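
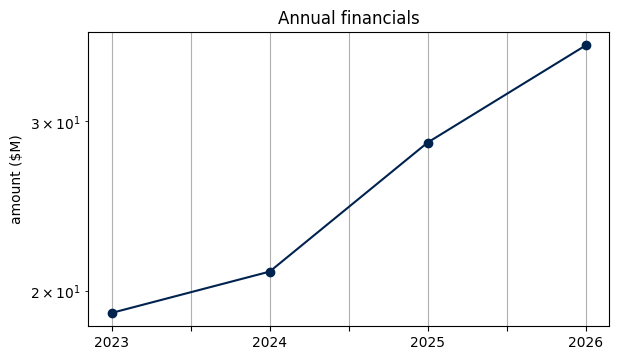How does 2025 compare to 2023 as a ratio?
2025 ≈ 28, 2023 ≈ 18; 28/18 ≈ 1.56.

≈ 1.56×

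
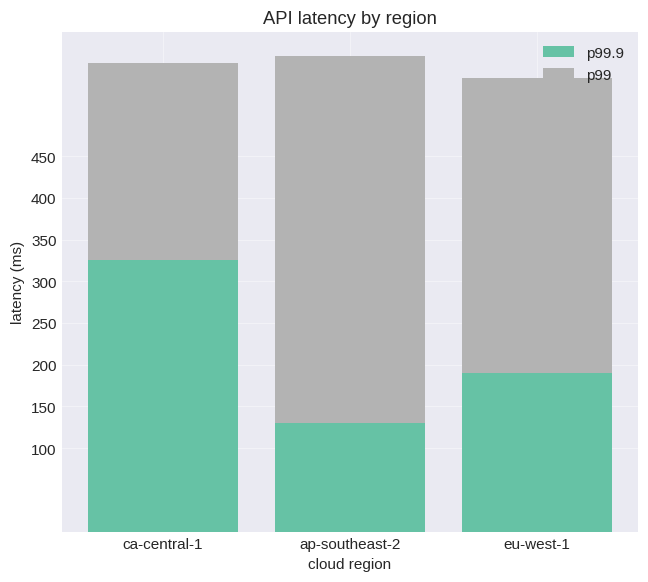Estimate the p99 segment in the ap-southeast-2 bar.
≈ 400

p99 top ≈ 550, bottom ≈ 150; segment ≈ 400.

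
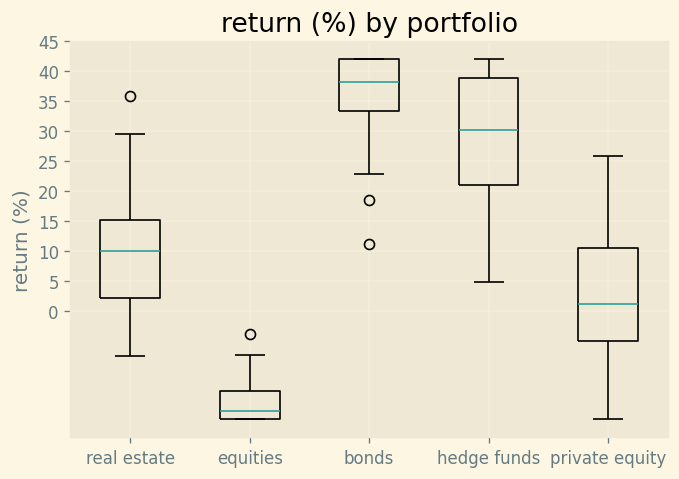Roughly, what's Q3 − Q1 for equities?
≈ 5

Q3 ≈ -15, Q1 ≈ -20; IQR ≈ 5.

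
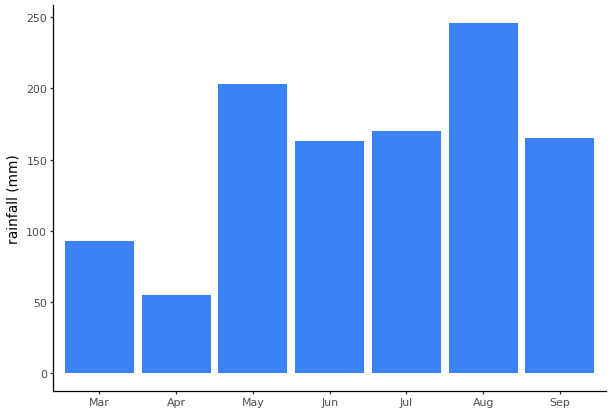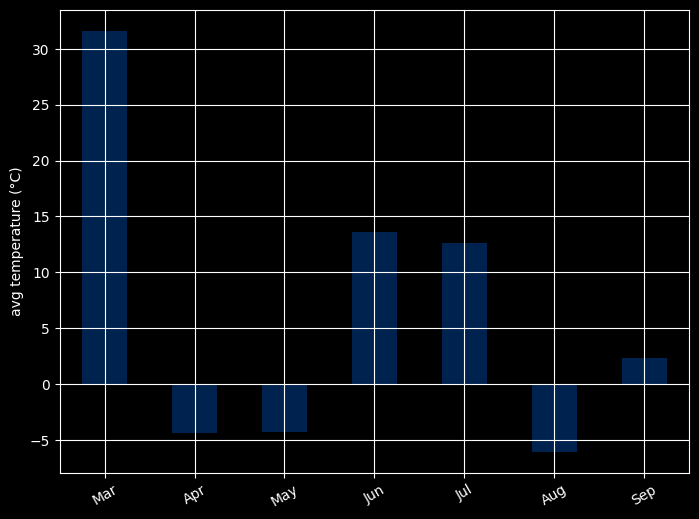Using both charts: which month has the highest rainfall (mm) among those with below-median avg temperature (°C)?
Chart 2 median avg temperature (°C) ≈ 0; below-median months: Apr, May, Aug. Among those, Aug has the highest rainfall (mm) (≈ 250).

Aug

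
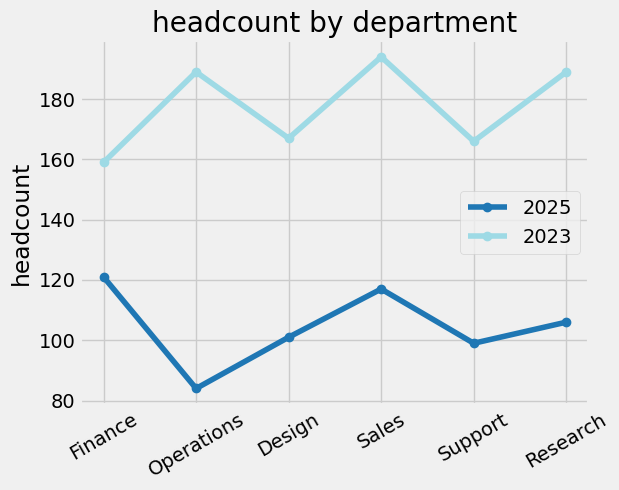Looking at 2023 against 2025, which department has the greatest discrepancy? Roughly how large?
Operations, ≈ 110

Operations: 2023 ≈ 190, 2025 ≈ 80 → gap ≈ 110. Next-largest (Research) is only ≈ 80.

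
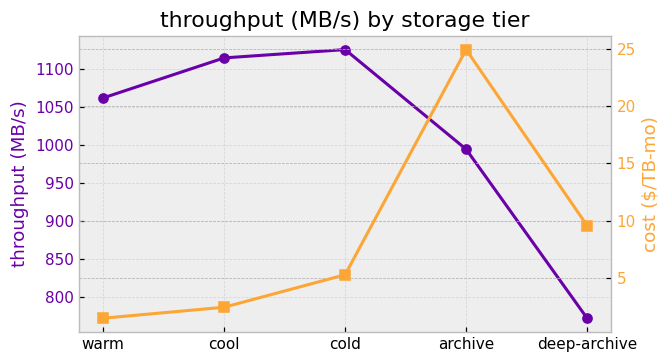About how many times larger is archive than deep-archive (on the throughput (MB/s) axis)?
≈ 1.33×

archive ≈ 1000, deep-archive ≈ 750; 1000/750 ≈ 1.33.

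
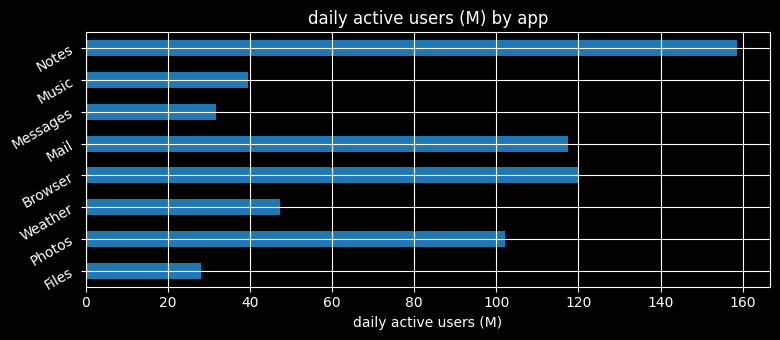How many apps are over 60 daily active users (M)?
4

Above 60: Photos, Browser, Mail, Notes.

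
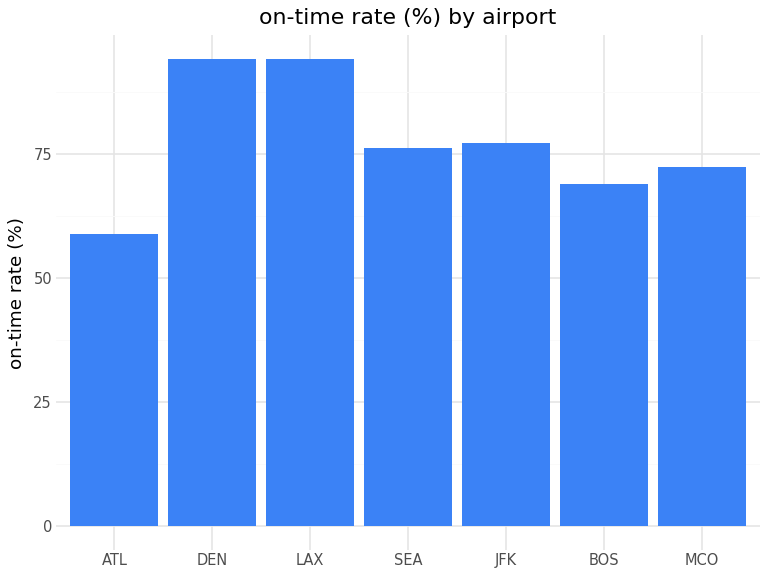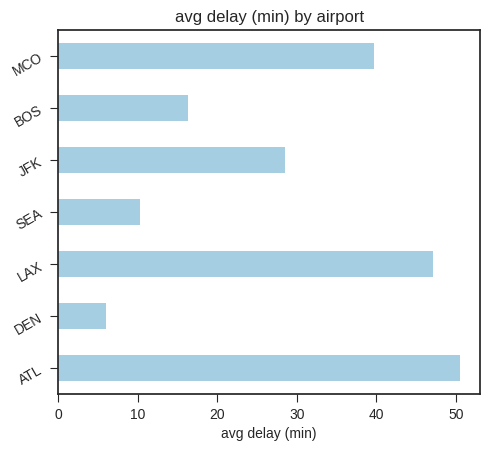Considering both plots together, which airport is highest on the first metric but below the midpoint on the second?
DEN

Chart 2 median avg delay (min) ≈ 30; below-median airports: DEN, SEA, BOS. Among those, DEN has the highest on-time rate (%) (≈ 90).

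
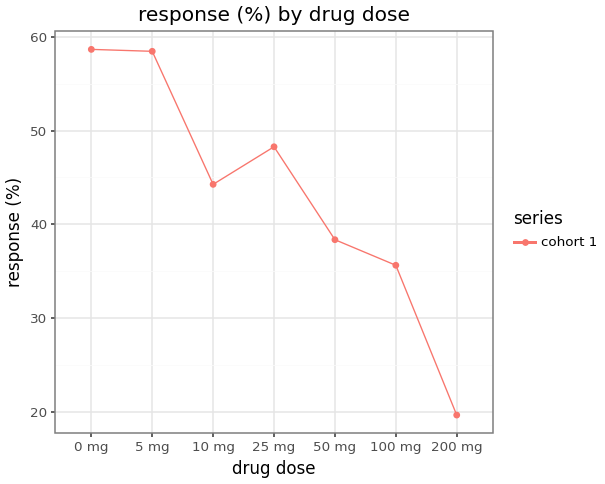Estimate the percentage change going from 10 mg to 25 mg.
10 mg ≈ 45, 25 mg ≈ 50; (50 − 45) / 45 ≈ +11.1%.

≈ +11.1%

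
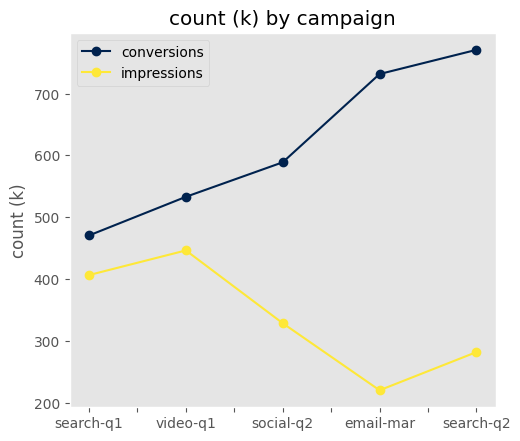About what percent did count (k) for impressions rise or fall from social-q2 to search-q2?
≈ -14.3%

social-q2 ≈ 350, search-q2 ≈ 300; (300 − 350) / 350 ≈ -14.3%.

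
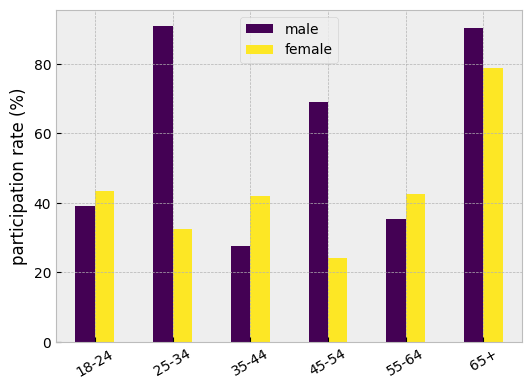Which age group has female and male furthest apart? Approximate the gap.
25-34: female ≈ 30, male ≈ 90 → gap ≈ 60. Next-largest (45-54) is only ≈ 50.

25-34, ≈ 60 %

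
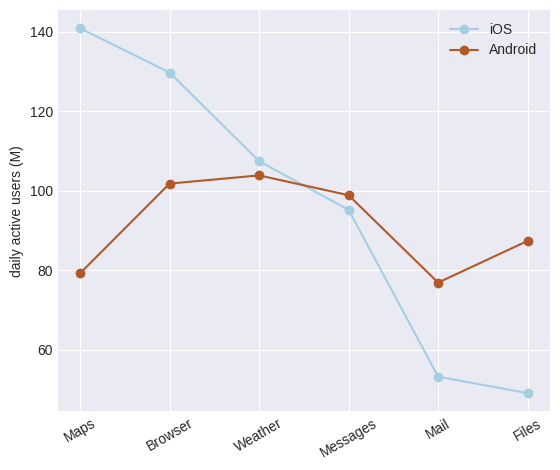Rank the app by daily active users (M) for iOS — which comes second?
Browser

Top 3 for iOS: Maps ≈ 140, Browser ≈ 130, Weather ≈ 110.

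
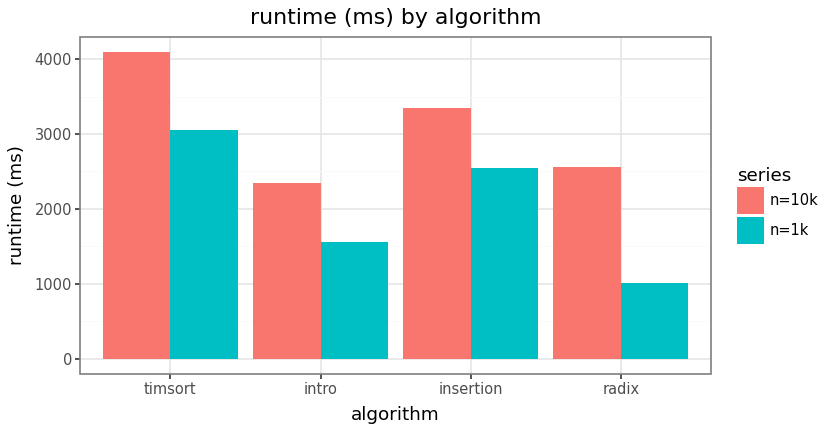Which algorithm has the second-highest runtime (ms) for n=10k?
Top 3 for n=10k: timsort ≈ 4000, insertion ≈ 3500, radix ≈ 2500.

insertion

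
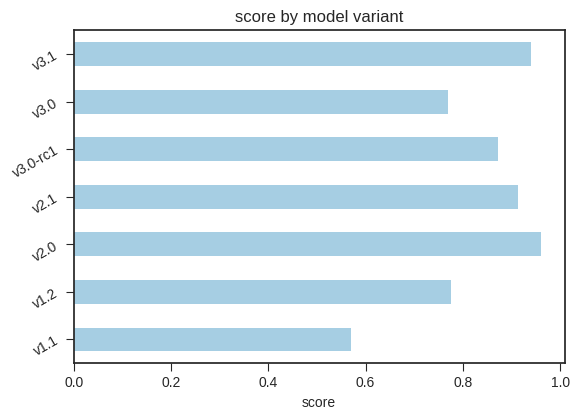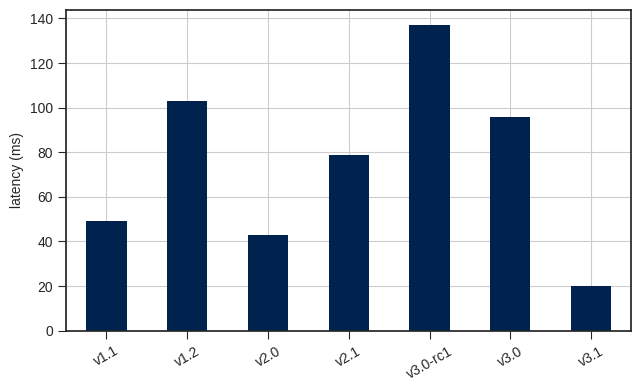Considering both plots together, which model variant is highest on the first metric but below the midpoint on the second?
Chart 2 median latency (ms) ≈ 80; below-median model variants: v1.1, v2.0, v3.1. Among those, v2.0 has the highest score (≈ 1).

v2.0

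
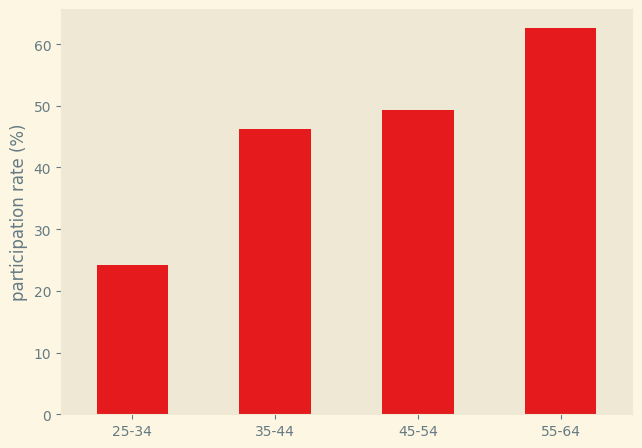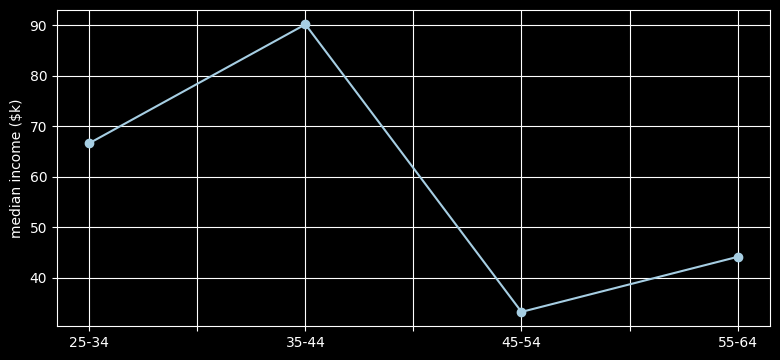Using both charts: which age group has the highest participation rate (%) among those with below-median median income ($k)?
55-64

Chart 2 median median income ($k) ≈ 60; below-median age groups: 45-54, 55-64. Among those, 55-64 has the highest participation rate (%) (≈ 60).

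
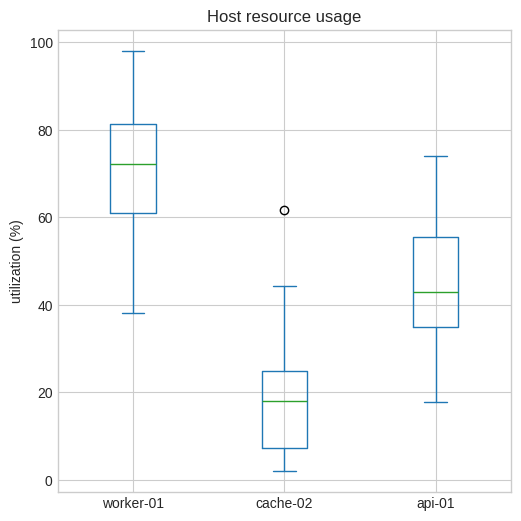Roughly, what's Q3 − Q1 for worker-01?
Q3 ≈ 80, Q1 ≈ 60; IQR ≈ 20.

≈ 20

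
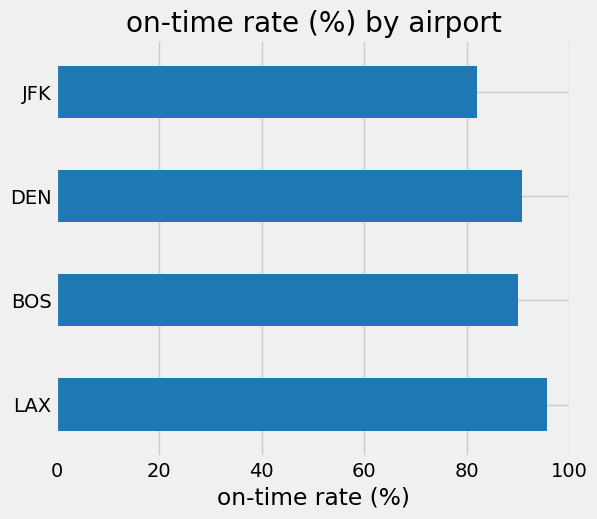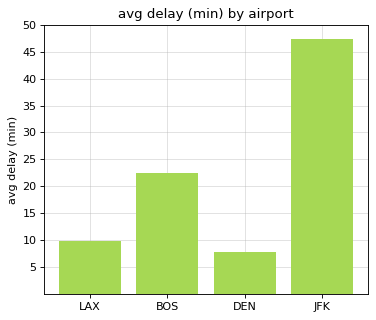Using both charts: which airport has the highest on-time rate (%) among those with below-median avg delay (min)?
Chart 2 median avg delay (min) ≈ 15; below-median airports: LAX, DEN. Among those, LAX has the highest on-time rate (%) (≈ 100).

LAX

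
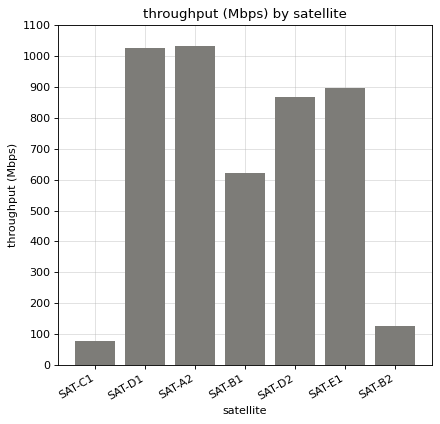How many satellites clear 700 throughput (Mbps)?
Above 700: SAT-D1, SAT-A2, SAT-D2, SAT-E1.

4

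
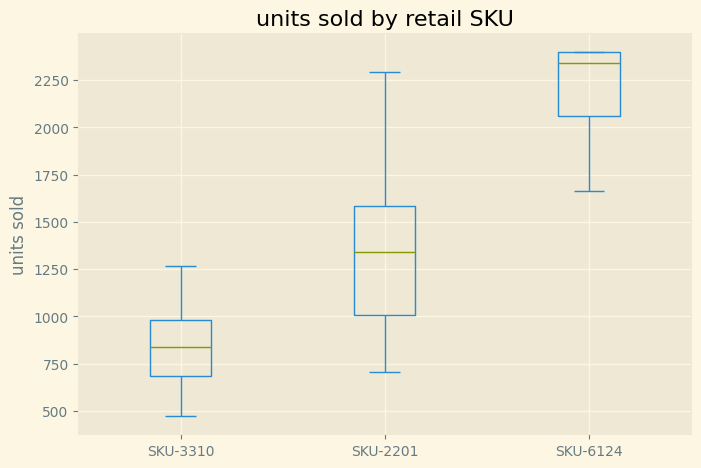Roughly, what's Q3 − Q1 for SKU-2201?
Q3 ≈ 1600, Q1 ≈ 1000; IQR ≈ 600.

≈ 600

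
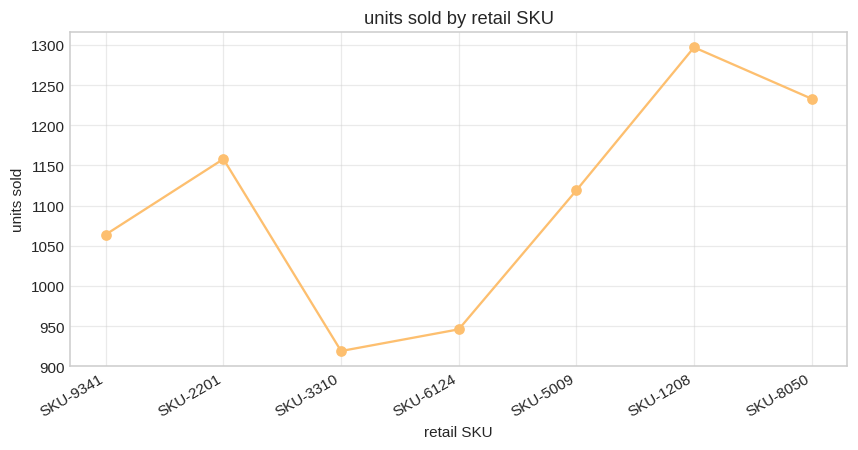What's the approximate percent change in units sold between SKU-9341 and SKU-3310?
SKU-9341 ≈ 1050, SKU-3310 ≈ 900; (900 − 1050) / 1050 ≈ -14.3%.

≈ -14.3%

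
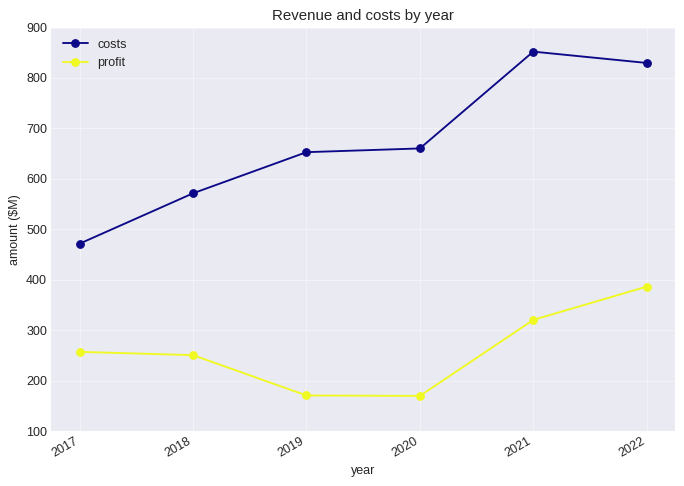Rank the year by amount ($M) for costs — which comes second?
2022

Top 3 for costs: 2021 ≈ 900, 2022 ≈ 800, 2020 ≈ 700.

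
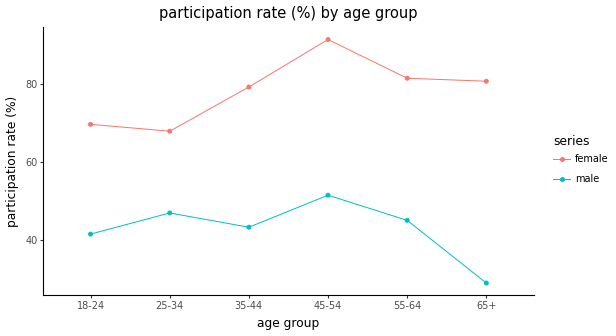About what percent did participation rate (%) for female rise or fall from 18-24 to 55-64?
18-24 ≈ 70, 55-64 ≈ 80; (80 − 70) / 70 ≈ +14.3%.

≈ +14.3%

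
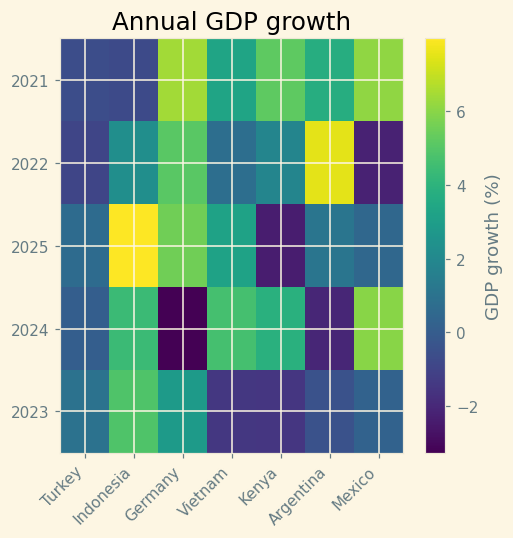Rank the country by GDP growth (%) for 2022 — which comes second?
Top 3 for 2022: Argentina ≈ 8, Germany ≈ 5, Indonesia ≈ 2.

Germany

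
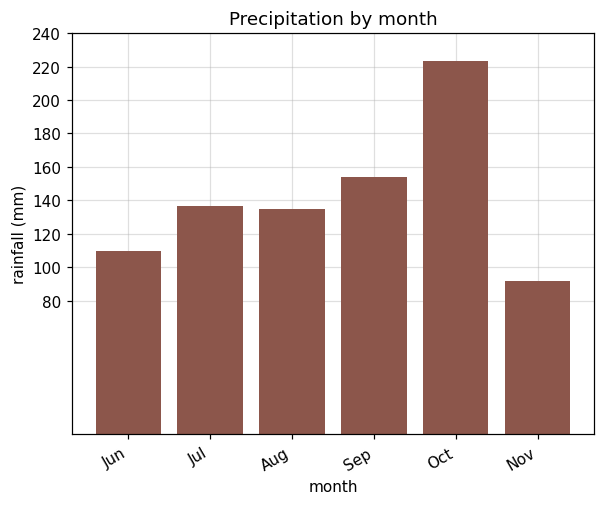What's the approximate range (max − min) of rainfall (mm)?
≈ 120

Max Oct ≈ 220, min Nov ≈ 100; range ≈ 120.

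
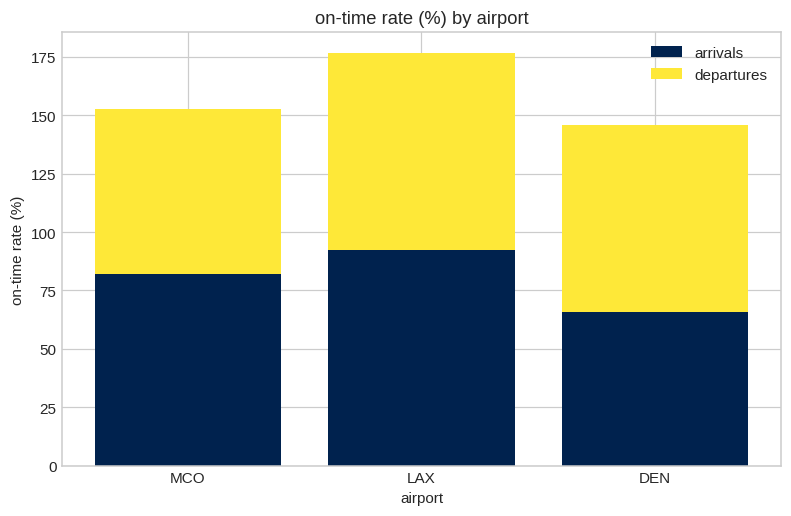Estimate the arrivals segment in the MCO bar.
≈ 80

arrivals top ≈ 80, bottom ≈ 0; segment ≈ 80.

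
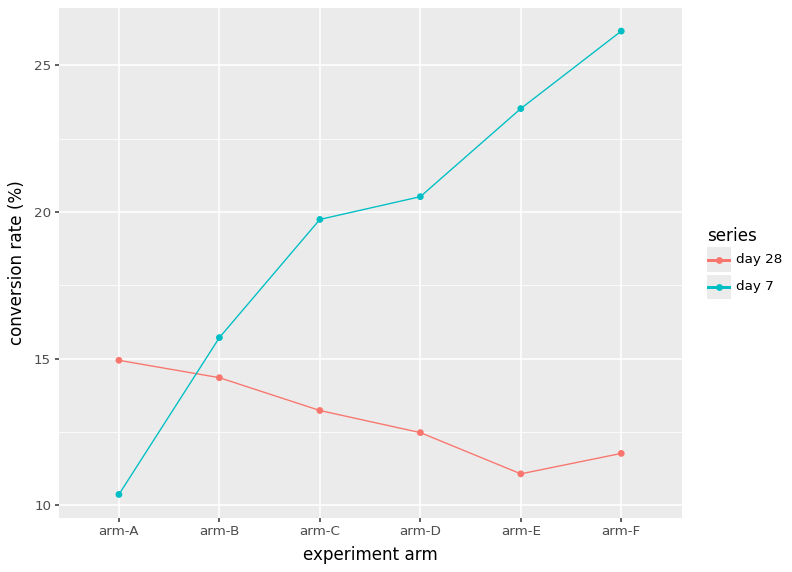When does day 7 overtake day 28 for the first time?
arm-A: day 7 ≈ 10 vs day 28 ≈ 14 (not yet); arm-B: day 7 ≈ 16 vs day 28 ≈ 14 (first crossover).

arm-B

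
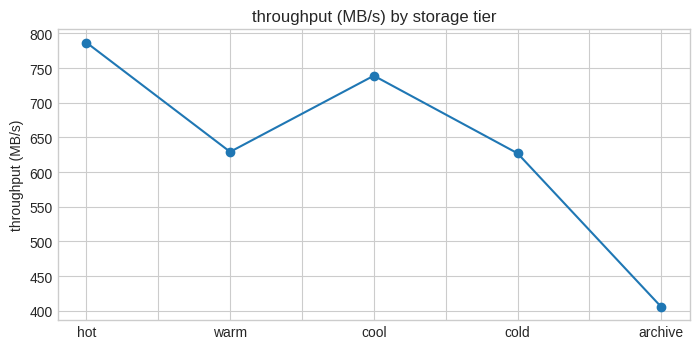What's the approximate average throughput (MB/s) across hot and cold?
(800 + 650) / 2 ≈ 725.

≈ 725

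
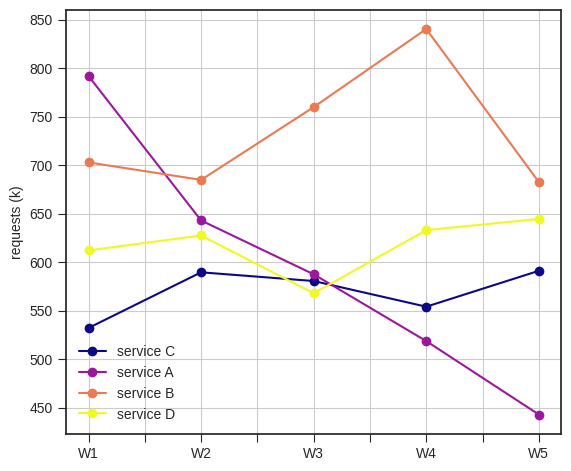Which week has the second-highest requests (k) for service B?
Top 3 for service B: W4 ≈ 850, W3 ≈ 750, W1 ≈ 700.

W3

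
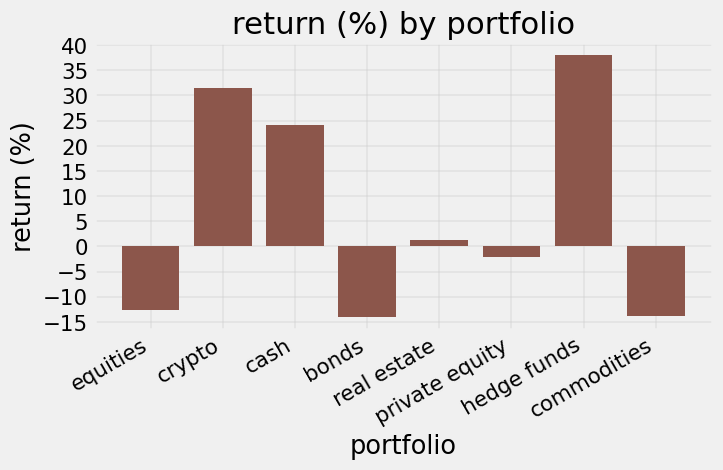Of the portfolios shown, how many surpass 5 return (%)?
Above 5: crypto, cash, hedge funds.

3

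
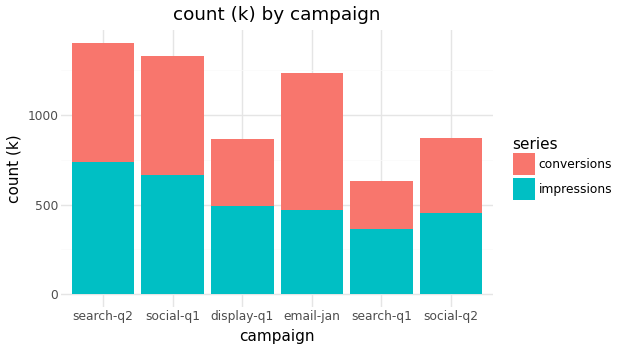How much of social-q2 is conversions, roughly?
≈ 400

conversions top ≈ 800, bottom ≈ 400; segment ≈ 400.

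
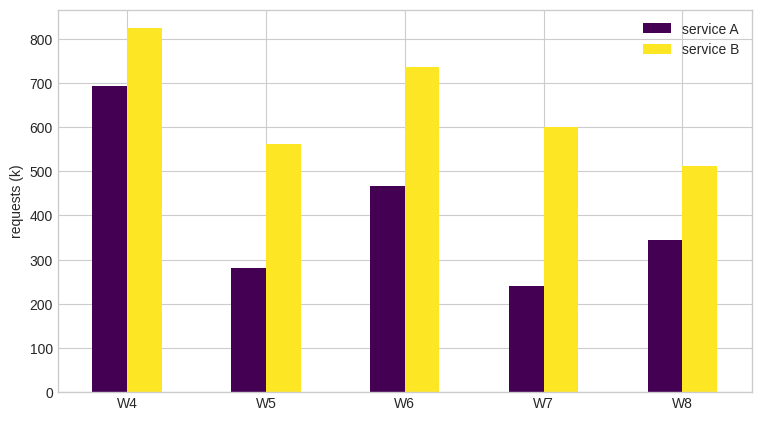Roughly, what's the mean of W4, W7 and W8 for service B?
(800 + 600 + 500) / 3 ≈ 633.

≈ 633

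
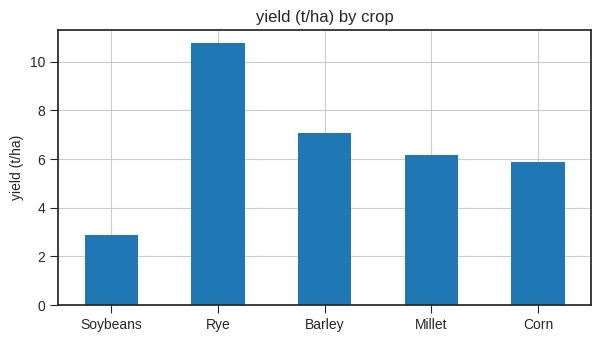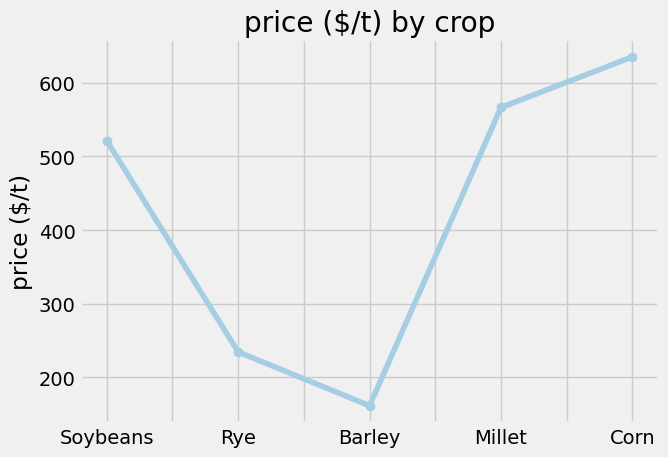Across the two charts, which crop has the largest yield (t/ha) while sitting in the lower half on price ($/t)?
Chart 2 median price ($/t) ≈ 500; below-median crops: Rye, Barley. Among those, Rye has the highest yield (t/ha) (≈ 11).

Rye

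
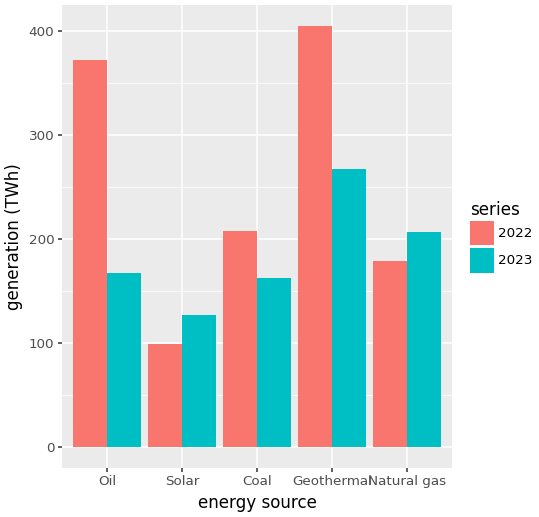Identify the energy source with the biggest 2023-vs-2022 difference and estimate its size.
Oil, ≈ 200 TWh

Oil: 2023 ≈ 150, 2022 ≈ 350 → gap ≈ 200. Next-largest (Geothermal) is only ≈ 150.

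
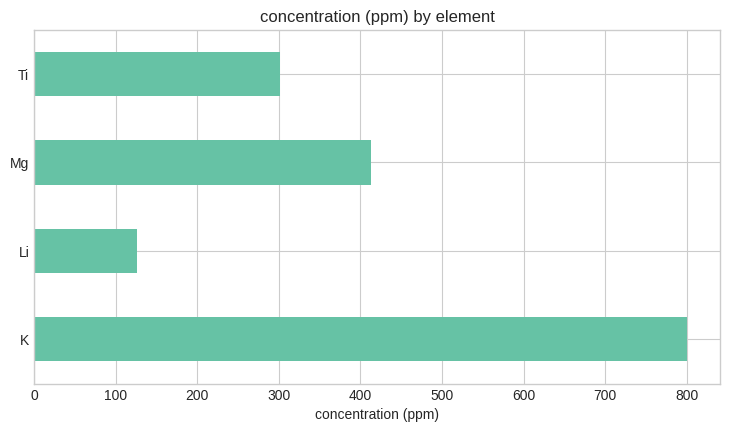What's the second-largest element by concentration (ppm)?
Mg

Top 3: K ≈ 800, Mg ≈ 400, Ti ≈ 300.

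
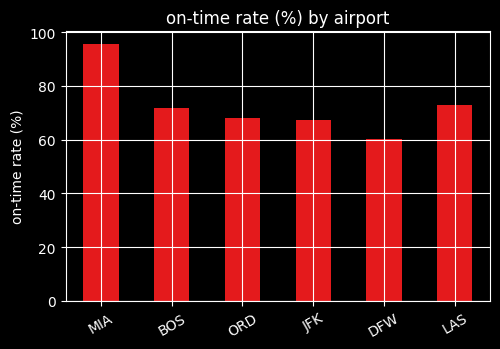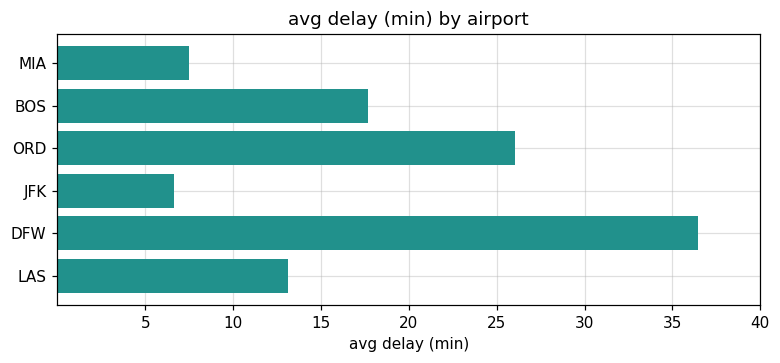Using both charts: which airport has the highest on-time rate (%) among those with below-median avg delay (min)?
Chart 2 median avg delay (min) ≈ 15; below-median airports: MIA, JFK, LAS. Among those, MIA has the highest on-time rate (%) (≈ 100).

MIA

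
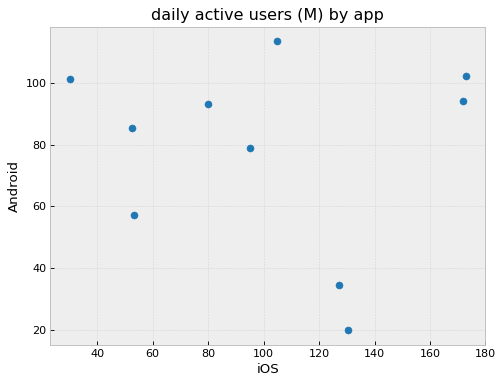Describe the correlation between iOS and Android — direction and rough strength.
Points are roughly uncorrelated; weak (|r| ≈ 0.1).

no clear correlation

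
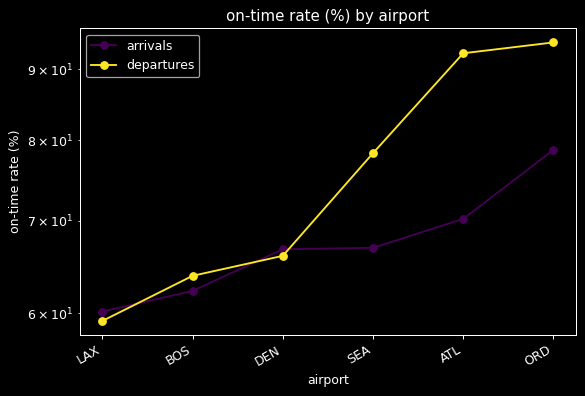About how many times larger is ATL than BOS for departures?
ATL ≈ 90, BOS ≈ 65; 90/65 ≈ 1.38.

≈ 1.38×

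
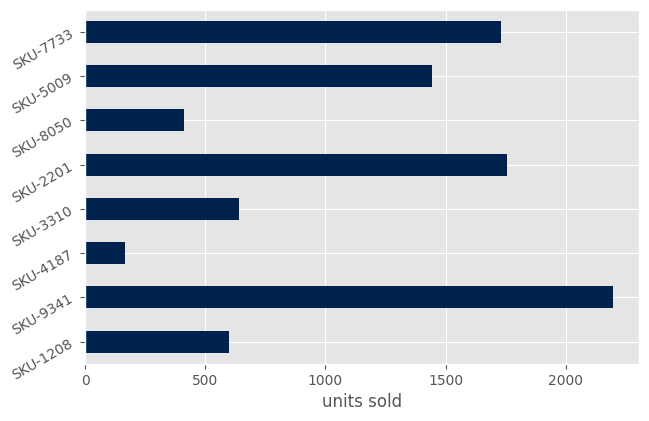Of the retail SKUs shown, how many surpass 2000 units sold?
1

Above 2000: SKU-9341.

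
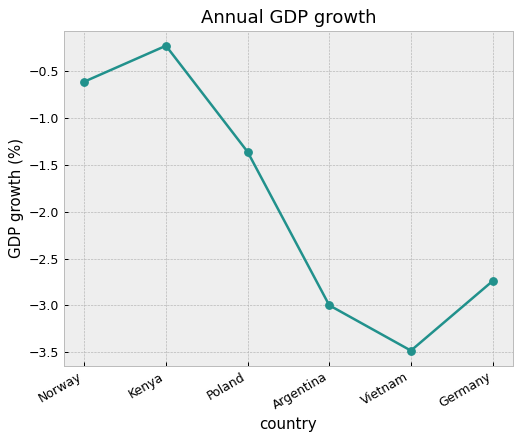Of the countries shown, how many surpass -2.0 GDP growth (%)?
Above -2.0: Norway, Kenya, Poland.

3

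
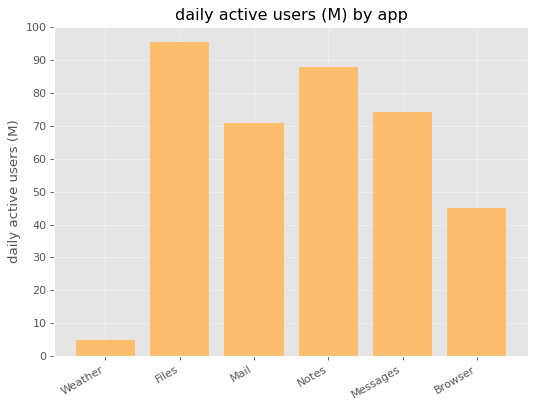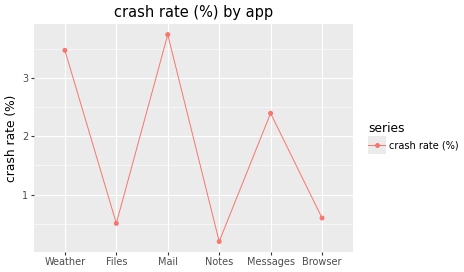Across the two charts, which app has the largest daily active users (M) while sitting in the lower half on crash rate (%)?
Files

Chart 2 median crash rate (%) ≈ 1.5; below-median apps: Files, Notes, Browser. Among those, Files has the highest daily active users (M) (≈ 100).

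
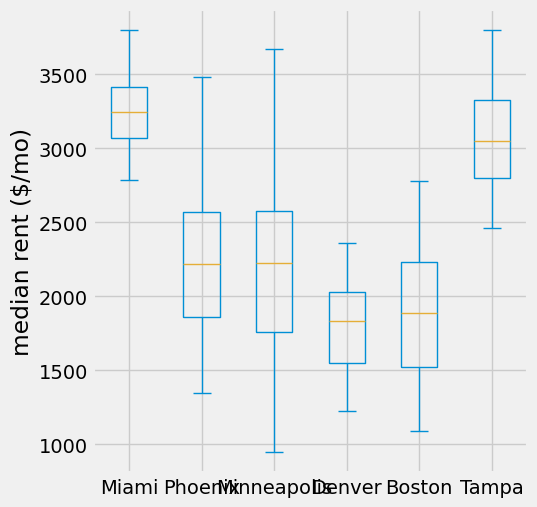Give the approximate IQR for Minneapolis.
Q3 ≈ 2600, Q1 ≈ 1800; IQR ≈ 800.

≈ 800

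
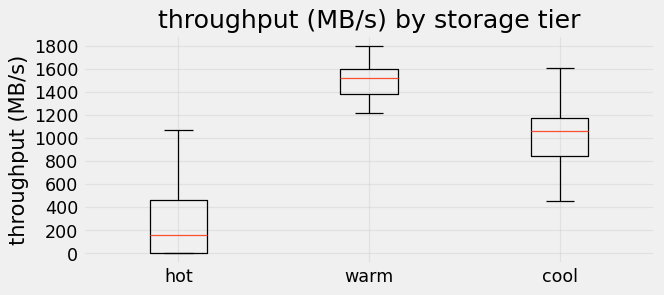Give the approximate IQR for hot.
≈ 400

Q3 ≈ 400, Q1 ≈ 0; IQR ≈ 400.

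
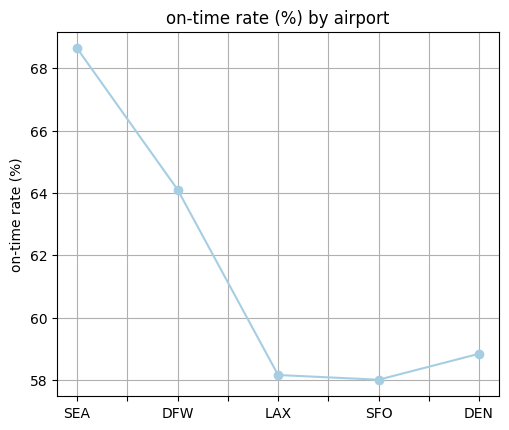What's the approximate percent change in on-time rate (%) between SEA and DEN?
≈ -14.5%

SEA ≈ 69, DEN ≈ 59; (59 − 69) / 69 ≈ -14.5%.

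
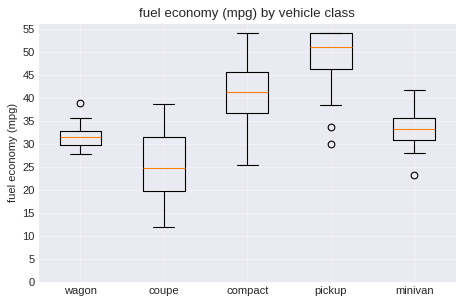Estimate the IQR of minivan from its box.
≈ 5

Q3 ≈ 35, Q1 ≈ 30; IQR ≈ 5.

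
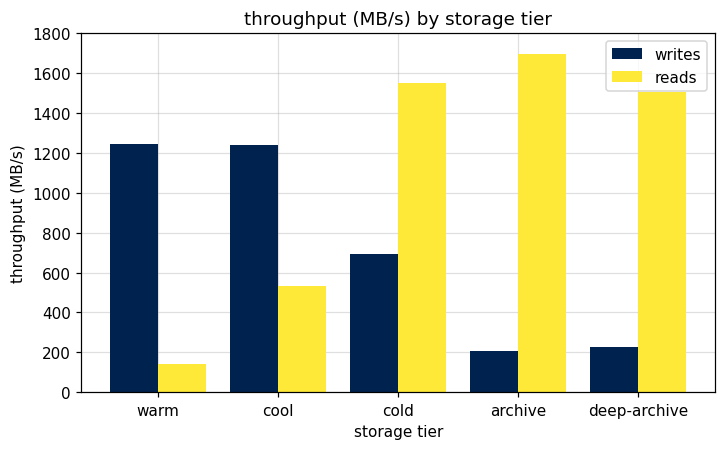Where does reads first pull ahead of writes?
cold

cool: reads ≈ 600 vs writes ≈ 1200 (not yet); cold: reads ≈ 1600 vs writes ≈ 600 (first crossover).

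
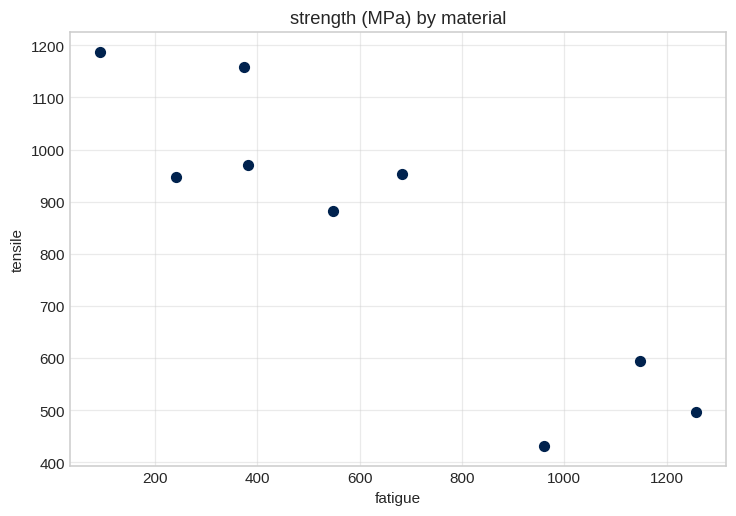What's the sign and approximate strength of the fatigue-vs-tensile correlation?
Points are negatively correlated; strong (|r| ≈ 0.9).

negative, strong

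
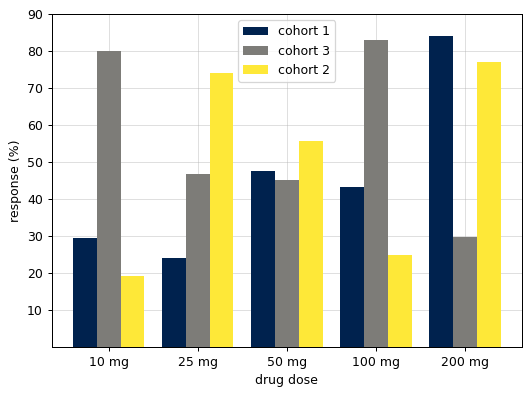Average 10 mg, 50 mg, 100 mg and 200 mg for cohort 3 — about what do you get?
(80 + 50 + 80 + 30) / 4 ≈ 60.

≈ 60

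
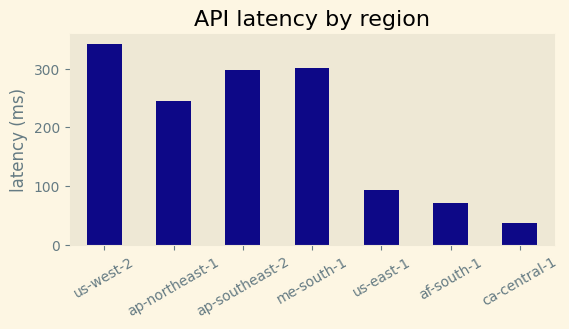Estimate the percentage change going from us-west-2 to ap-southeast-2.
≈ -14.3%

us-west-2 ≈ 350, ap-southeast-2 ≈ 300; (300 − 350) / 350 ≈ -14.3%.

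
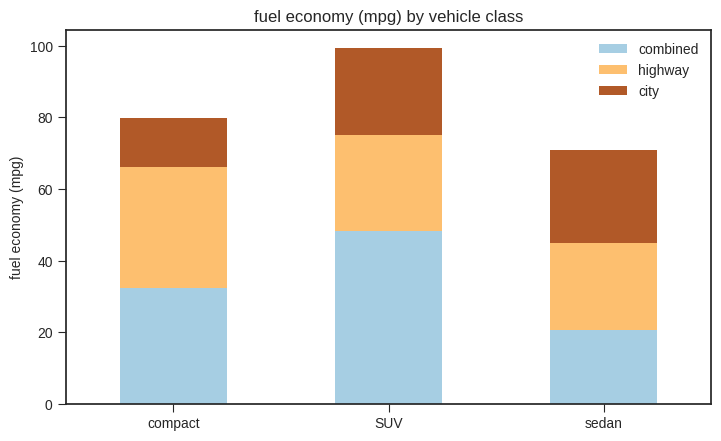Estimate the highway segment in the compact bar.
highway top ≈ 70, bottom ≈ 30; segment ≈ 40.

≈ 40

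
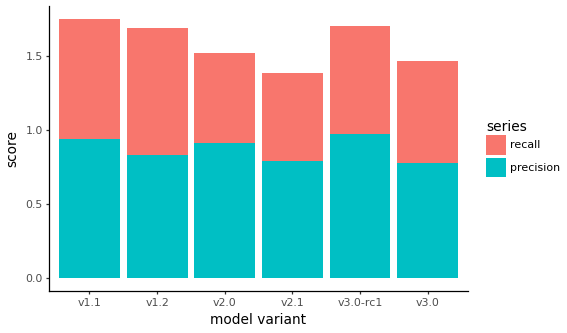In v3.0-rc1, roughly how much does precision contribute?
≈ 1.0

precision top ≈ 1.0, bottom ≈ 0.0; segment ≈ 1.0.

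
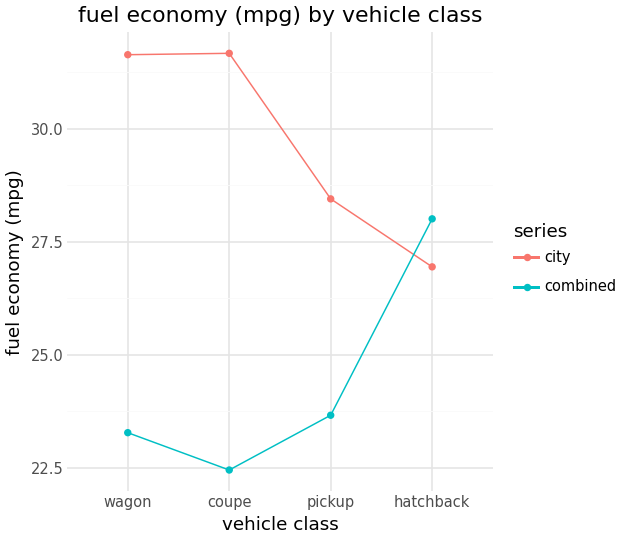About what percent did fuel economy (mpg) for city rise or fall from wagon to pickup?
≈ -12.5%

wagon ≈ 32, pickup ≈ 28; (28 − 32) / 32 ≈ -12.5%.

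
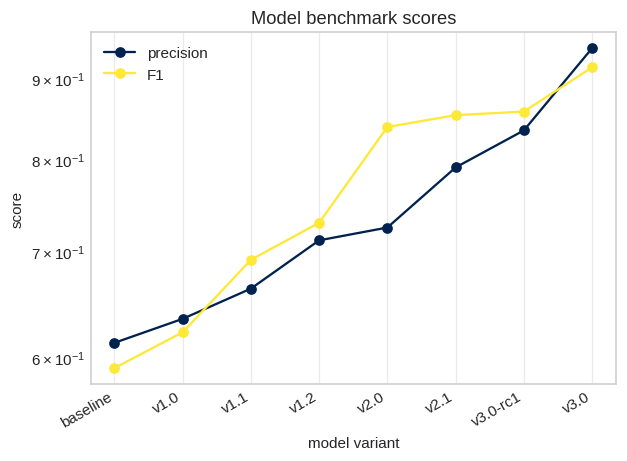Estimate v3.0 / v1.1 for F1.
≈ 1.29×

v3.0 ≈ 0.90, v1.1 ≈ 0.70; 0.90/0.70 ≈ 1.29.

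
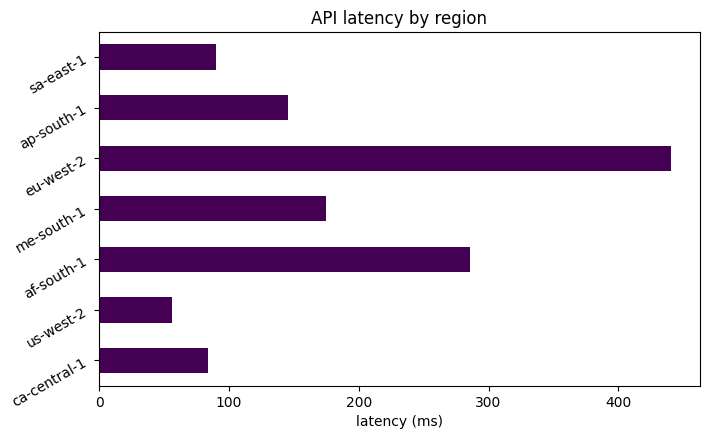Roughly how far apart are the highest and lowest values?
Max eu-west-2 ≈ 450, min us-west-2 ≈ 50; range ≈ 400.

≈ 400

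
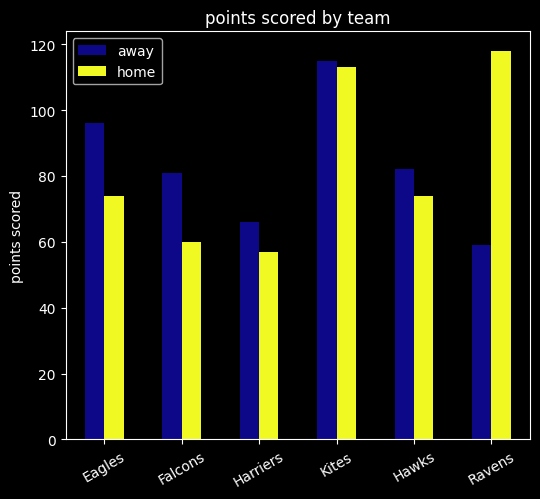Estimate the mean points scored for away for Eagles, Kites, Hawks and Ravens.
≈ 90

(100 + 120 + 80 + 60) / 4 ≈ 90.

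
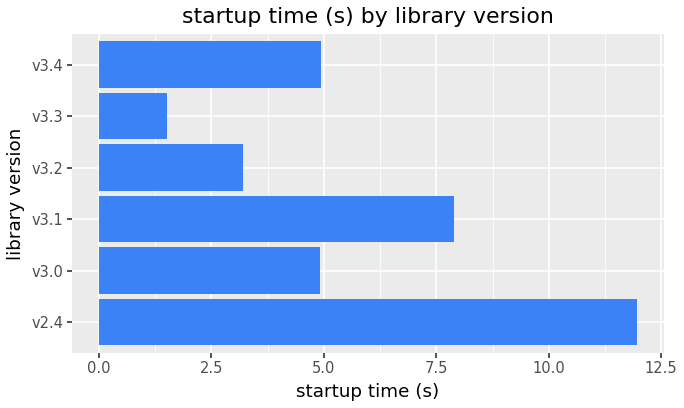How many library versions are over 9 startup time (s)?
Above 9: v2.4.

1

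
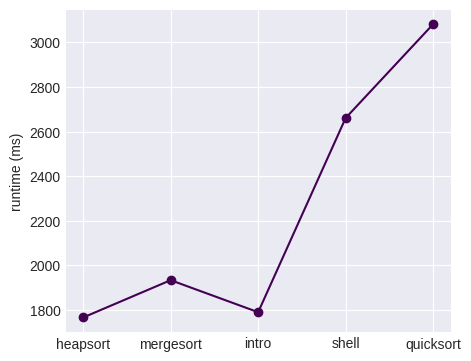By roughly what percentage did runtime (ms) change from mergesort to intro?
≈ -10%

mergesort ≈ 2000, intro ≈ 1800; (1800 − 2000) / 2000 ≈ -10%.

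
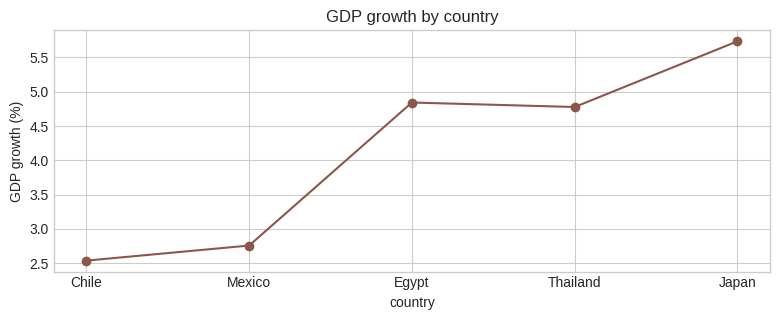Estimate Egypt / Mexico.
≈ 1.67×

Egypt ≈ 5.0, Mexico ≈ 3.0; 5.0/3.0 ≈ 1.67.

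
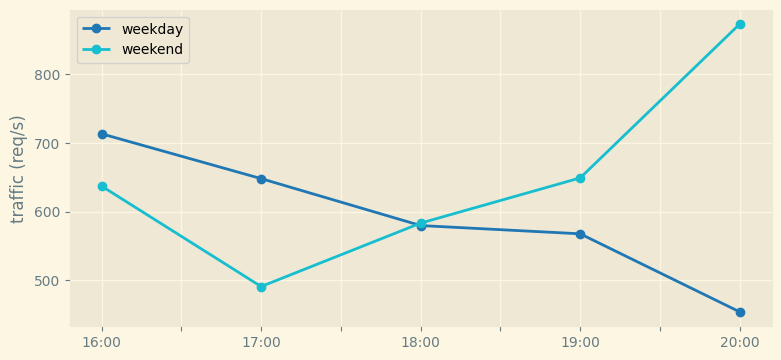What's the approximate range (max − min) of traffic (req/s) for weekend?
Max 20:00 ≈ 850, min 17:00 ≈ 500; range ≈ 350.

≈ 350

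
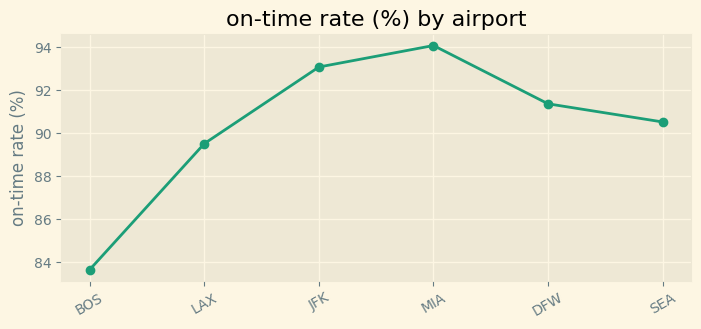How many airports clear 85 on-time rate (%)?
5

Above 85: LAX, JFK, MIA, DFW, SEA.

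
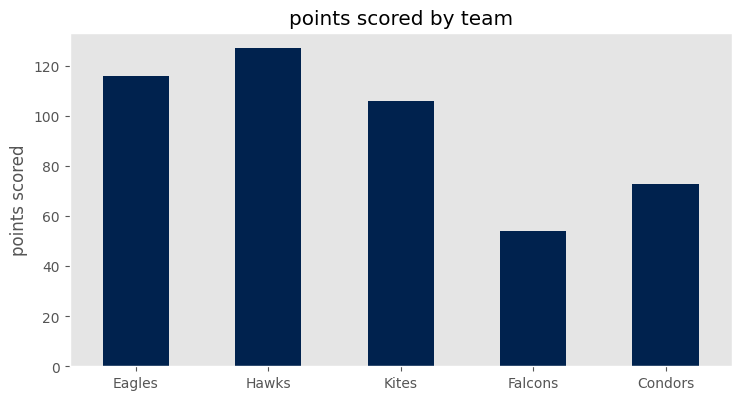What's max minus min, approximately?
Max Hawks ≈ 120, min Falcons ≈ 60; range ≈ 60.

≈ 60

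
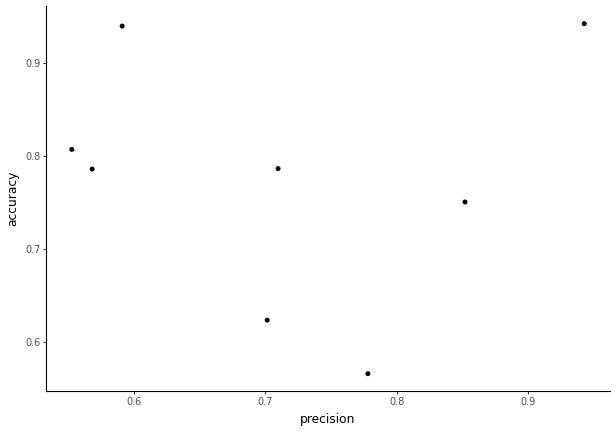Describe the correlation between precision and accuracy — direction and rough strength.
Points are roughly uncorrelated; weak (|r| ≈ 0.0).

no clear correlation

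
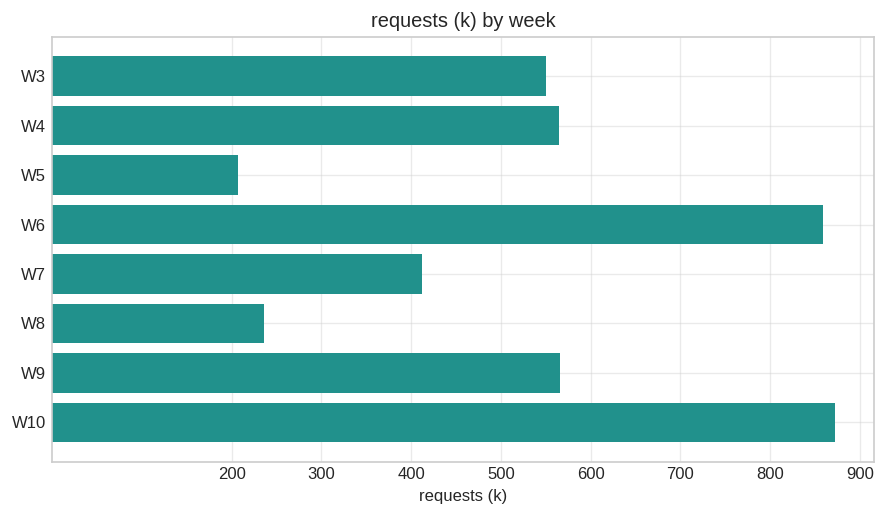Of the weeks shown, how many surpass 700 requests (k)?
2

Above 700: W6, W10.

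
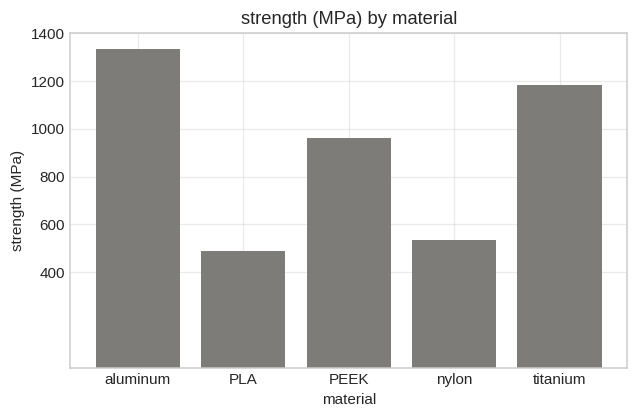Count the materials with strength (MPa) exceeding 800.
Above 800: aluminum, PEEK, titanium.

3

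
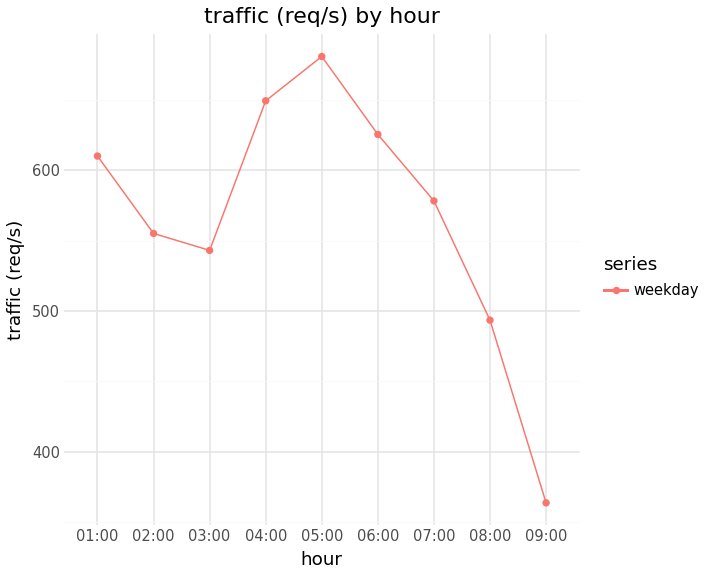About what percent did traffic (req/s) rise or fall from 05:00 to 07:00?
≈ -14.3%

05:00 ≈ 700, 07:00 ≈ 600; (600 − 700) / 700 ≈ -14.3%.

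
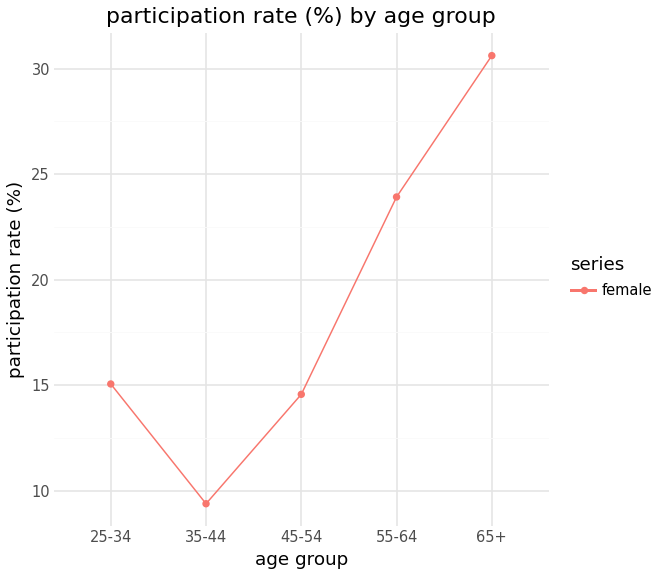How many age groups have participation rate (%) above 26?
1

Above 26: 65+.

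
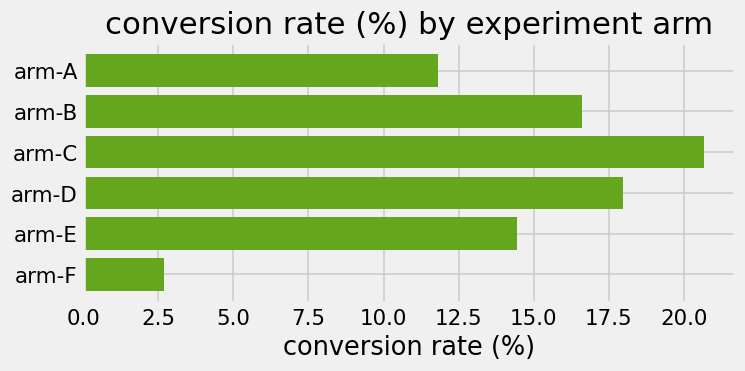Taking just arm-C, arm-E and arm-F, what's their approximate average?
(20 + 14 + 2) / 3 ≈ 12.

≈ 12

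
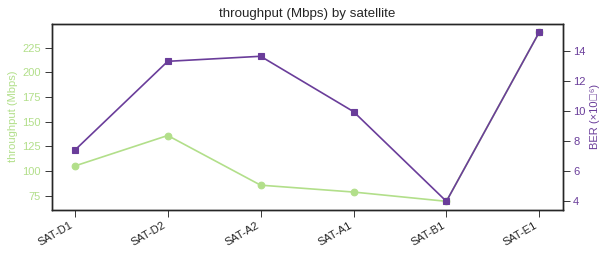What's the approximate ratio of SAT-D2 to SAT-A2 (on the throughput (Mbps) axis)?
SAT-D2 ≈ 140, SAT-A2 ≈ 80; 140/80 ≈ 1.75.

≈ 1.75×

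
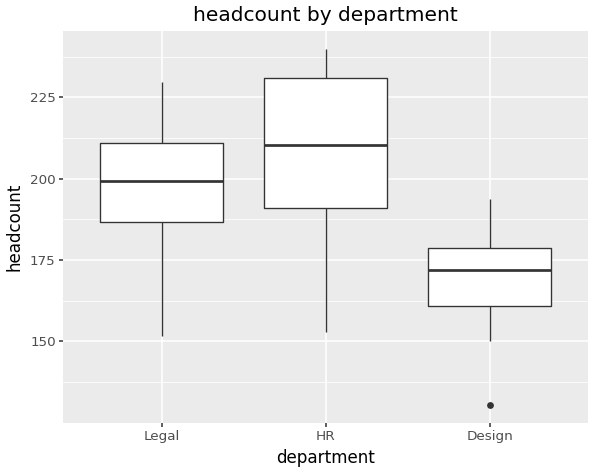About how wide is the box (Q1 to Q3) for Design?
Q3 ≈ 180, Q1 ≈ 160; IQR ≈ 20.

≈ 20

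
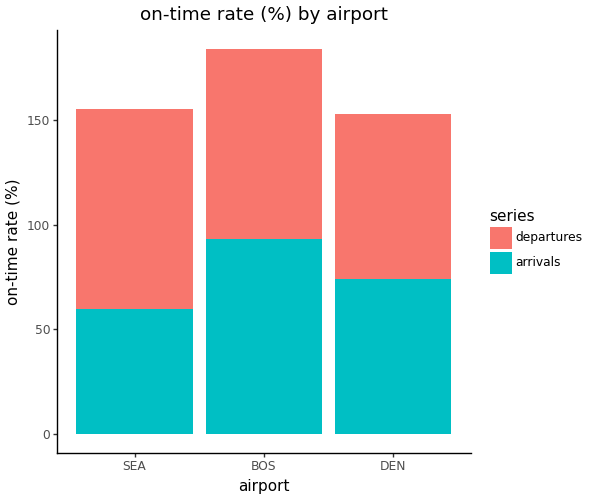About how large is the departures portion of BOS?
≈ 80

departures top ≈ 180, bottom ≈ 100; segment ≈ 80.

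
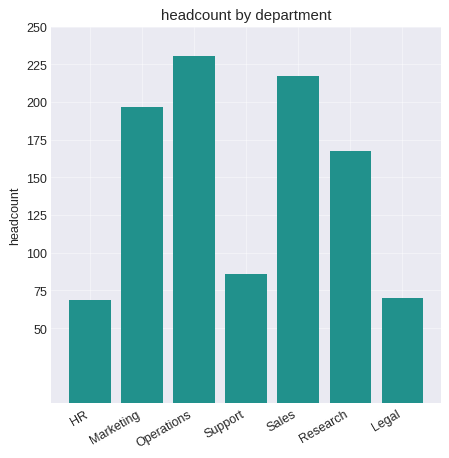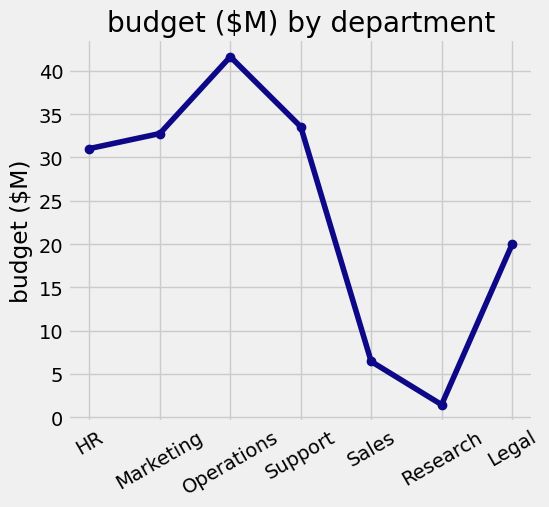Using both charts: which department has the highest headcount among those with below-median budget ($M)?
Chart 2 median budget ($M) ≈ 30; below-median departments: Sales, Research, Legal. Among those, Sales has the highest headcount (≈ 225).

Sales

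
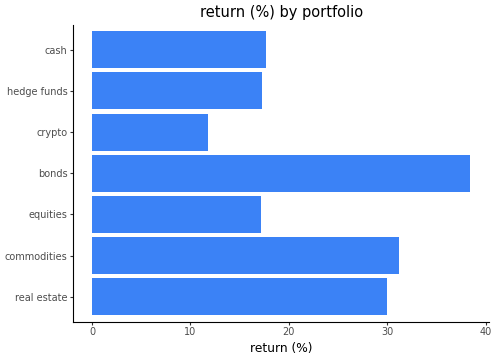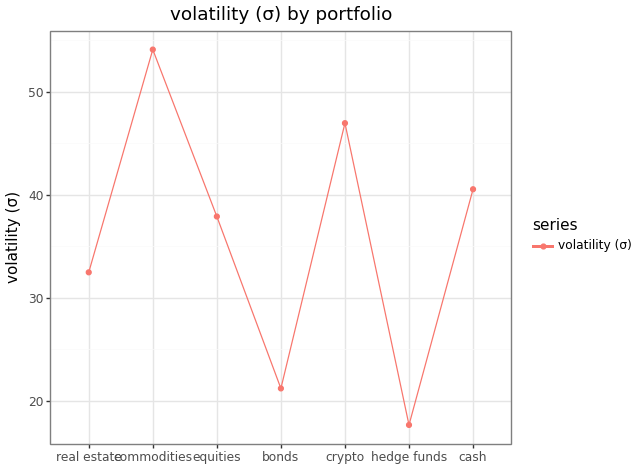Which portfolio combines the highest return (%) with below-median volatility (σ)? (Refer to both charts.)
bonds

Chart 2 median volatility (σ) ≈ 40; below-median portfolios: real estate, bonds, hedge funds. Among those, bonds has the highest return (%) (≈ 40).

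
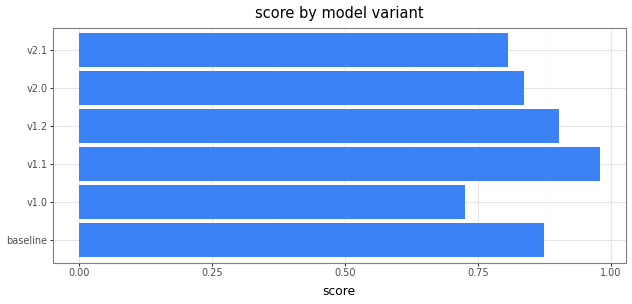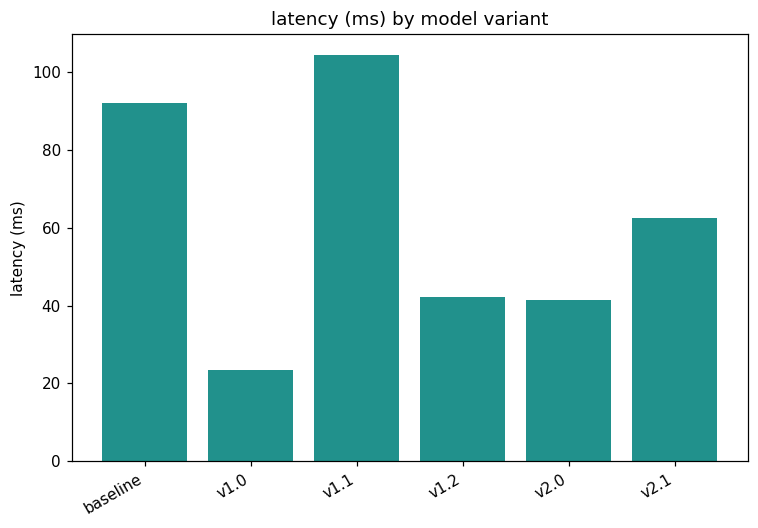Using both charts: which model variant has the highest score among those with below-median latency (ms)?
v1.2

Chart 2 median latency (ms) ≈ 50; below-median model variants: v1.0, v1.2, v2.0. Among those, v1.2 has the highest score (≈ 0.9).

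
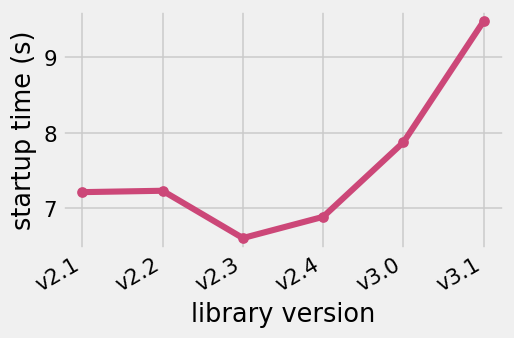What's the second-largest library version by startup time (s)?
v3.0

Top 3: v3.1 ≈ 9.5, v3.0 ≈ 8.0, v2.2 ≈ 7.0.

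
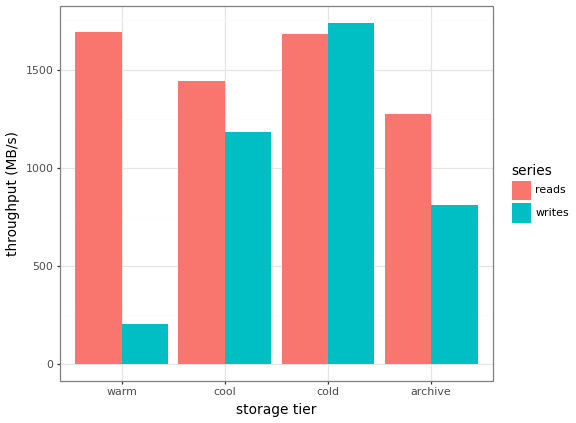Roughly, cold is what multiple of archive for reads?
≈ 1.33×

cold ≈ 1600, archive ≈ 1200; 1600/1200 ≈ 1.33.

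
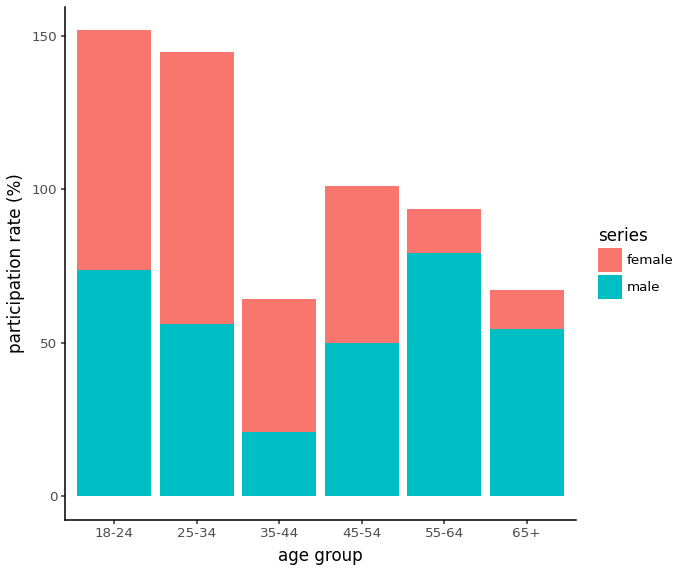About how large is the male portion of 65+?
male top ≈ 60, bottom ≈ 0; segment ≈ 60.

≈ 60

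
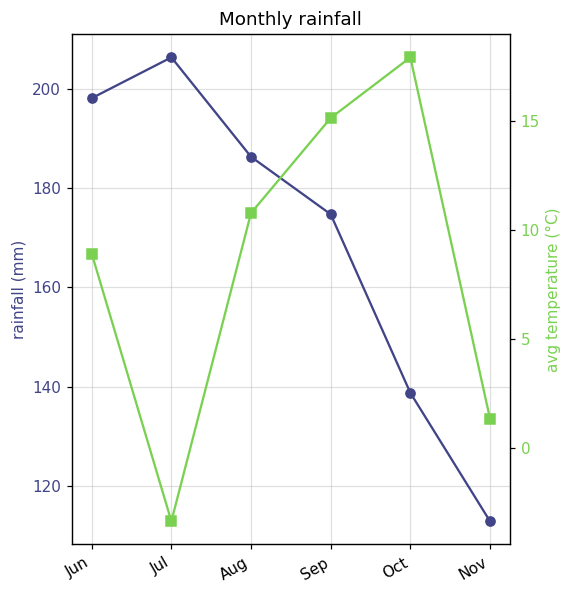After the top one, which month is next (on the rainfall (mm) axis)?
Top 3 (on the rainfall (mm) axis): Jul ≈ 210, Jun ≈ 200, Aug ≈ 190.

Jun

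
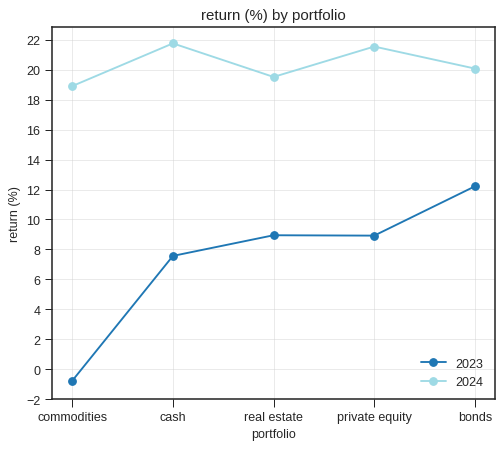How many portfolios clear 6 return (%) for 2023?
4

Above 6: cash, real estate, private equity, bonds.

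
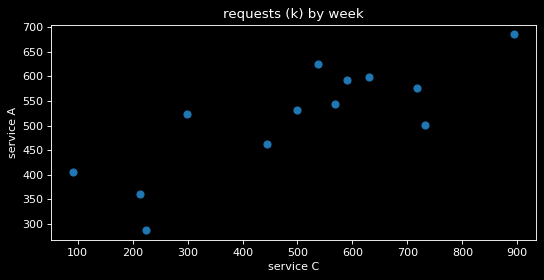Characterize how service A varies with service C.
Points are positively correlated; strong (|r| ≈ 0.8).

positive, strong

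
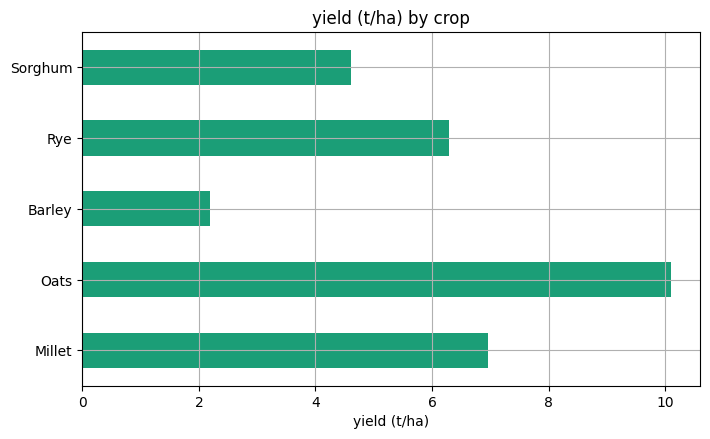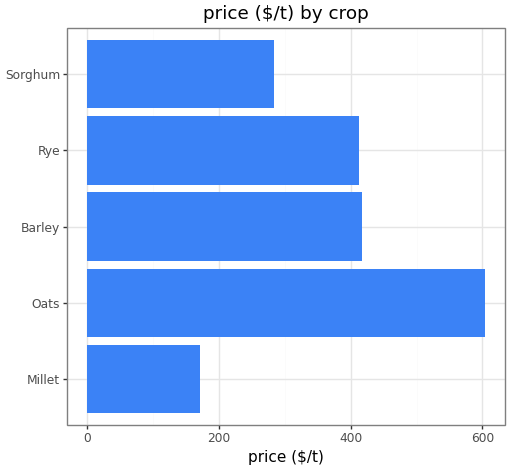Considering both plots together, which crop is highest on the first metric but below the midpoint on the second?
Chart 2 median price ($/t) ≈ 400; below-median crops: Millet, Sorghum. Among those, Millet has the highest yield (t/ha) (≈ 7).

Millet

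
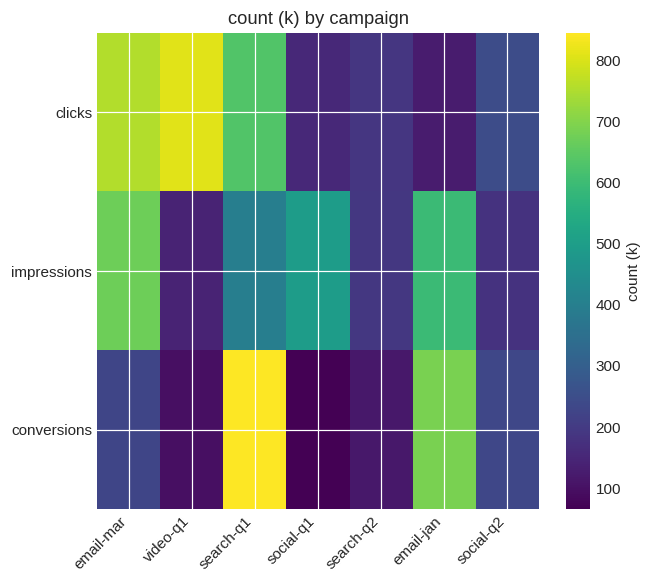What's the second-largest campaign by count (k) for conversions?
email-jan

Top 3 for conversions: search-q1 ≈ 800, email-jan ≈ 700, social-q2 ≈ 200.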